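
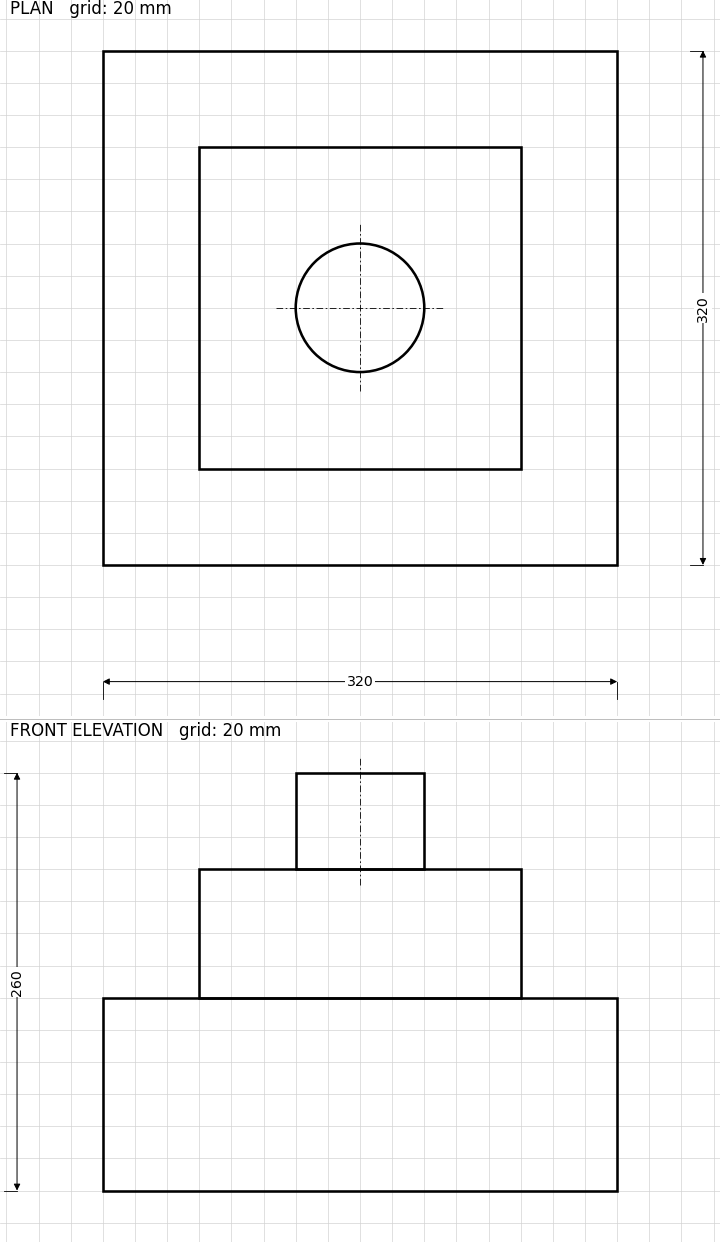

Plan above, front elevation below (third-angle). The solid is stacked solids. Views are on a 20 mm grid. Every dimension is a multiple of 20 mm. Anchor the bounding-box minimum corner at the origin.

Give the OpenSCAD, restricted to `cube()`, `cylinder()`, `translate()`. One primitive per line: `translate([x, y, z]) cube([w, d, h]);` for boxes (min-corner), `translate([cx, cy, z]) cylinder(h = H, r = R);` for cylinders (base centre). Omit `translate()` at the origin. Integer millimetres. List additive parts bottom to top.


cube([320, 320, 120]);
translate([60, 60, 120]) cube([200, 200, 80]);
translate([160, 160, 200]) cylinder(h = 60, r = 40);


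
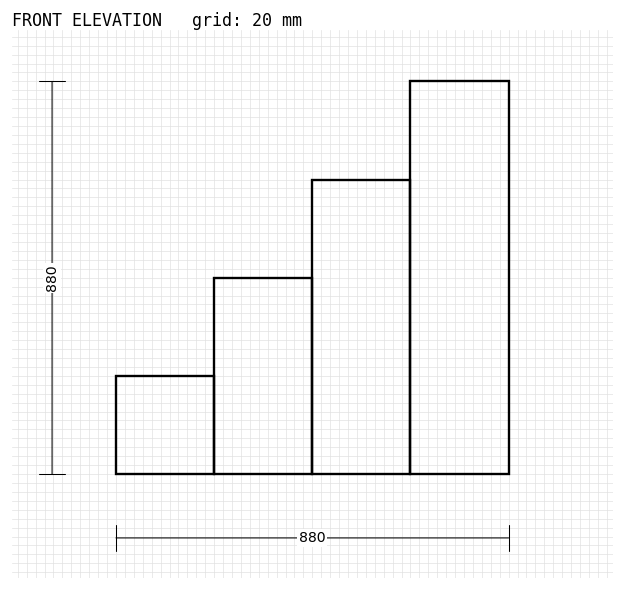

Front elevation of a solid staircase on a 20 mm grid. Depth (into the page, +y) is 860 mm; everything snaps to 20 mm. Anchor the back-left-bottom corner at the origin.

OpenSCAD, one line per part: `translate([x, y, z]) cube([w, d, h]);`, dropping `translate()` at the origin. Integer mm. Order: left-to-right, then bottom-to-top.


cube([220, 860, 220]);
translate([220, 0, 0]) cube([220, 860, 440]);
translate([440, 0, 0]) cube([220, 860, 660]);
translate([660, 0, 0]) cube([220, 860, 880]);


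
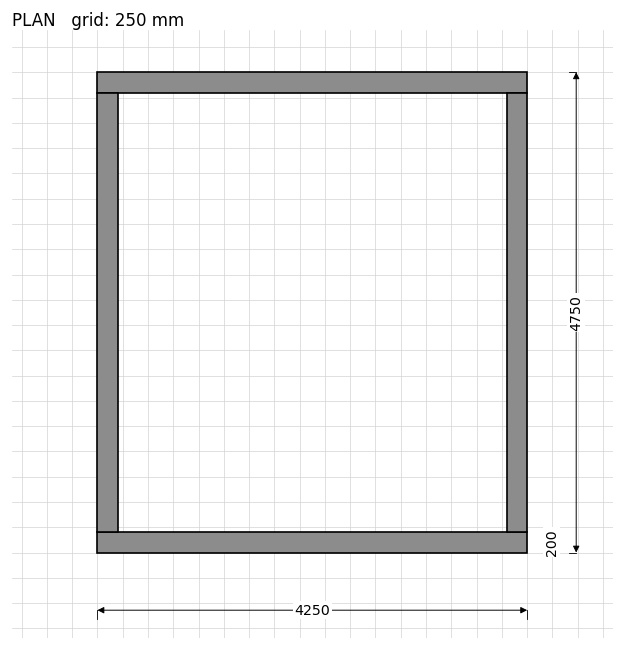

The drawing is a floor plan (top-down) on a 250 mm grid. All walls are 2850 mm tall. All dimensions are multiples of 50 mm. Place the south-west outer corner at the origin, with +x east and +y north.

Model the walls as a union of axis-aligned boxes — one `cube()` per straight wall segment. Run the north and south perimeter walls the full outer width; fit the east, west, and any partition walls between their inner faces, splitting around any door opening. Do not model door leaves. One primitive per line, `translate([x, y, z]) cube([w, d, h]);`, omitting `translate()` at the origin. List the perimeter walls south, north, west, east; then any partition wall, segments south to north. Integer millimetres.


cube([4250, 200, 2850]);
translate([0, 4550, 0]) cube([4250, 200, 2850]);
translate([0, 200, 0]) cube([200, 4350, 2850]);
translate([4050, 200, 0]) cube([200, 4350, 2850]);


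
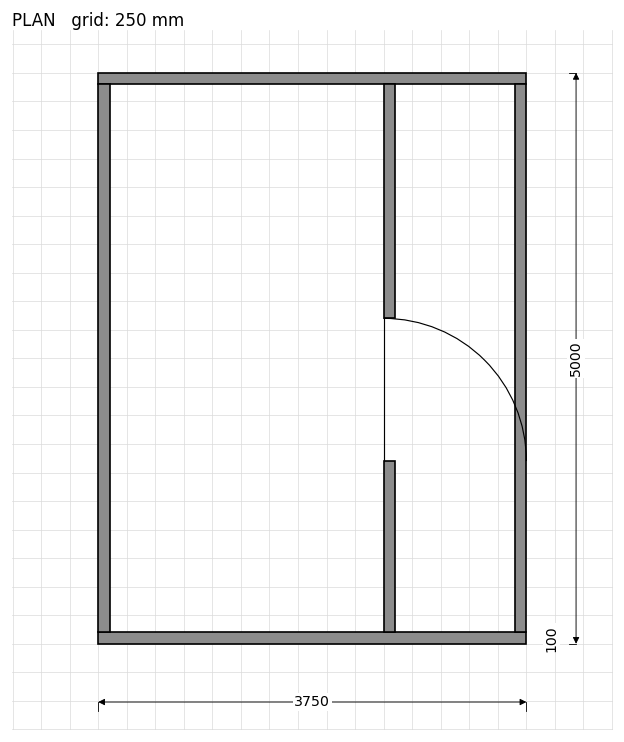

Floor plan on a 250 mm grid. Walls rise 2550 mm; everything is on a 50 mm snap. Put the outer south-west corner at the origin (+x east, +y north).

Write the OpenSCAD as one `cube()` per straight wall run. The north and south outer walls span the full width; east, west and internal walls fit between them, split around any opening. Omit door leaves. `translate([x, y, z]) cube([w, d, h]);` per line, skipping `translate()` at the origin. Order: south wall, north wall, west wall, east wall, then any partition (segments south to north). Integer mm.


cube([3750, 100, 2550]);
translate([0, 4900, 0]) cube([3750, 100, 2550]);
translate([0, 100, 0]) cube([100, 4800, 2550]);
translate([3650, 100, 0]) cube([100, 4800, 2550]);
translate([2500, 100, 0]) cube([100, 1500, 2550]);
translate([2500, 2850, 0]) cube([100, 2050, 2550]);


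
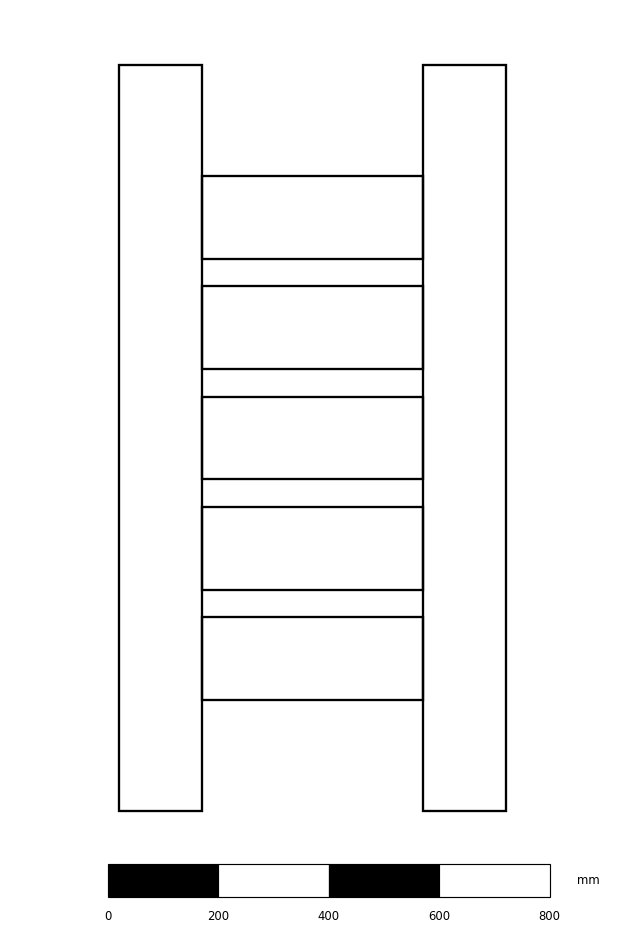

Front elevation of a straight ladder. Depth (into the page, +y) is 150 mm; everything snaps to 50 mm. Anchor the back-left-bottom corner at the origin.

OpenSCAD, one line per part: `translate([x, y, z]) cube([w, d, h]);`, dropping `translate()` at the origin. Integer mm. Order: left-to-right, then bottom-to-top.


cube([150, 150, 1350]);
translate([150, 0, 200]) cube([400, 150, 150]);
translate([150, 0, 400]) cube([400, 150, 150]);
translate([150, 0, 600]) cube([400, 150, 150]);
translate([150, 0, 800]) cube([400, 150, 150]);
translate([150, 0, 1000]) cube([400, 150, 150]);
translate([550, 0, 0]) cube([150, 150, 1350]);


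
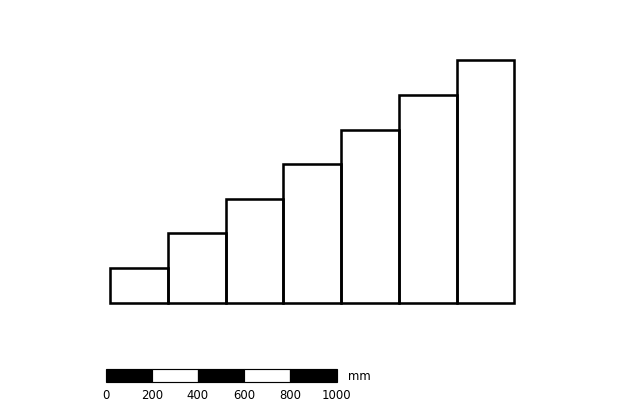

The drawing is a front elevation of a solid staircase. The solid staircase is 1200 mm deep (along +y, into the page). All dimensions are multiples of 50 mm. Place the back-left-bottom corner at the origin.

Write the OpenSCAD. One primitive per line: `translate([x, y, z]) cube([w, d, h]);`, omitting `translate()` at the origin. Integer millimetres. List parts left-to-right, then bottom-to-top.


cube([250, 1200, 150]);
translate([250, 0, 0]) cube([250, 1200, 300]);
translate([500, 0, 0]) cube([250, 1200, 450]);
translate([750, 0, 0]) cube([250, 1200, 600]);
translate([1000, 0, 0]) cube([250, 1200, 750]);
translate([1250, 0, 0]) cube([250, 1200, 900]);
translate([1500, 0, 0]) cube([250, 1200, 1050]);


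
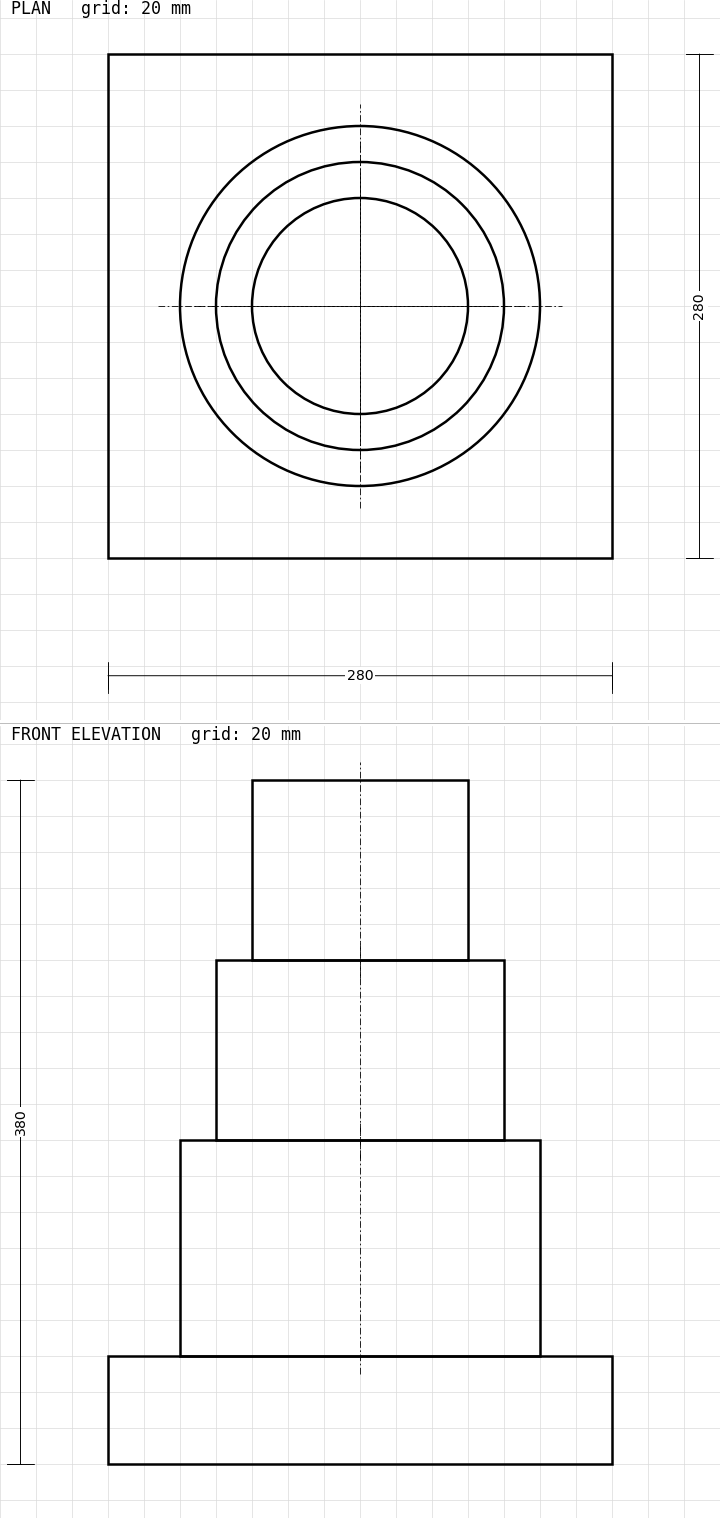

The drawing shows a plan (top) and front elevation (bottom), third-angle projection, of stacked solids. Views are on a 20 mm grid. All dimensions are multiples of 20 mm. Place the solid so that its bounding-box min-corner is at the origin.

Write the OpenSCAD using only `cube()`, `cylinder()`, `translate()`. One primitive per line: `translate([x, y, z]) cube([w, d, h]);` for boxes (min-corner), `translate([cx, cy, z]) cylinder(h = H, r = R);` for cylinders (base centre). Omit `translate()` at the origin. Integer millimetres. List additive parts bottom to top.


cube([280, 280, 60]);
translate([140, 140, 60]) cylinder(h = 120, r = 100);
translate([140, 140, 180]) cylinder(h = 100, r = 80);
translate([140, 140, 280]) cylinder(h = 100, r = 60);


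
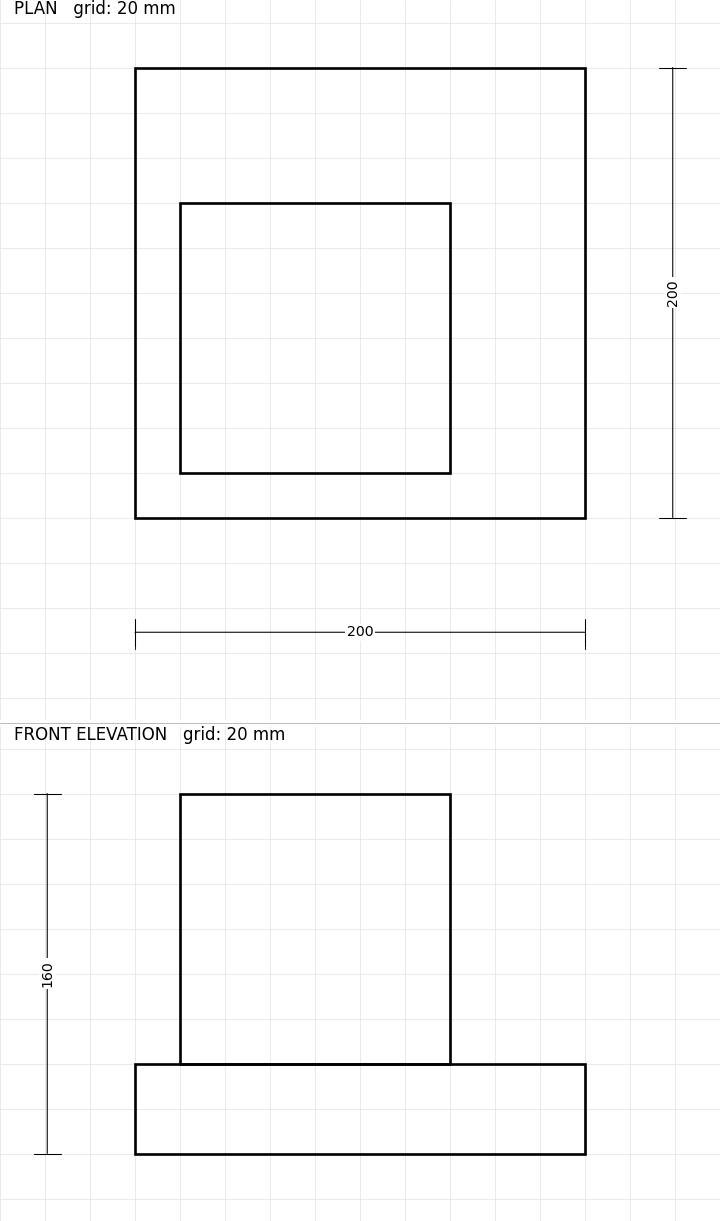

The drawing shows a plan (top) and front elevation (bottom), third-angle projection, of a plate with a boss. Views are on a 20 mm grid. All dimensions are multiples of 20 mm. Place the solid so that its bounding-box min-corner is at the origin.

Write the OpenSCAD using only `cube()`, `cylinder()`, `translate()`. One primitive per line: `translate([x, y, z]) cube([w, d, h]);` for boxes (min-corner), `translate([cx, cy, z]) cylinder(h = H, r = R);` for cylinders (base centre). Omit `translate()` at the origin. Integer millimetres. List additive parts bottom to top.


cube([200, 200, 40]);
translate([20, 20, 40]) cube([120, 120, 120]);


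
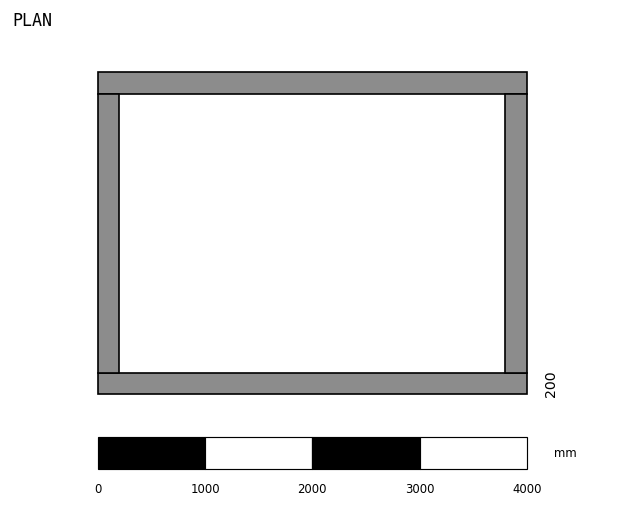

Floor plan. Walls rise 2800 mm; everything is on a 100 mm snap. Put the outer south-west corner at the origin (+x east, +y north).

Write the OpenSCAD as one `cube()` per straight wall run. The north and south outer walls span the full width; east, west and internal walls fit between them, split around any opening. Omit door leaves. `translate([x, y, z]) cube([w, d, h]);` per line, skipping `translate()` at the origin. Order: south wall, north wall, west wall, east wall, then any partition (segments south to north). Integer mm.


cube([4000, 200, 2800]);
translate([0, 2800, 0]) cube([4000, 200, 2800]);
translate([0, 200, 0]) cube([200, 2600, 2800]);
translate([3800, 200, 0]) cube([200, 2600, 2800]);


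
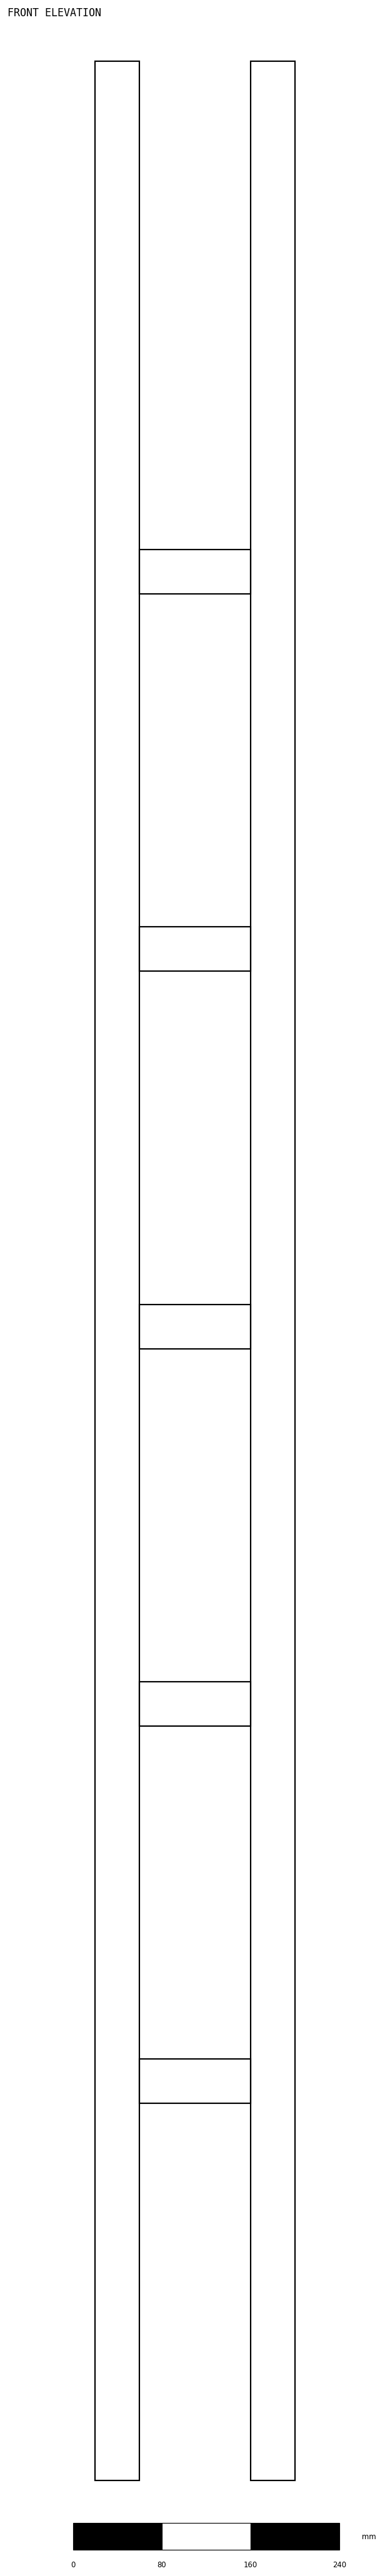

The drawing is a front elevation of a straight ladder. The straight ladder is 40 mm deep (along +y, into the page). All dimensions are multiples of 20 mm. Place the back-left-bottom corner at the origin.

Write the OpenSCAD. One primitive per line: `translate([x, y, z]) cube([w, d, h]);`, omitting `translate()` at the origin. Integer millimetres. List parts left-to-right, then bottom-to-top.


cube([40, 40, 2180]);
translate([40, 0, 340]) cube([100, 40, 40]);
translate([40, 0, 680]) cube([100, 40, 40]);
translate([40, 0, 1020]) cube([100, 40, 40]);
translate([40, 0, 1360]) cube([100, 40, 40]);
translate([40, 0, 1700]) cube([100, 40, 40]);
translate([140, 0, 0]) cube([40, 40, 2180]);


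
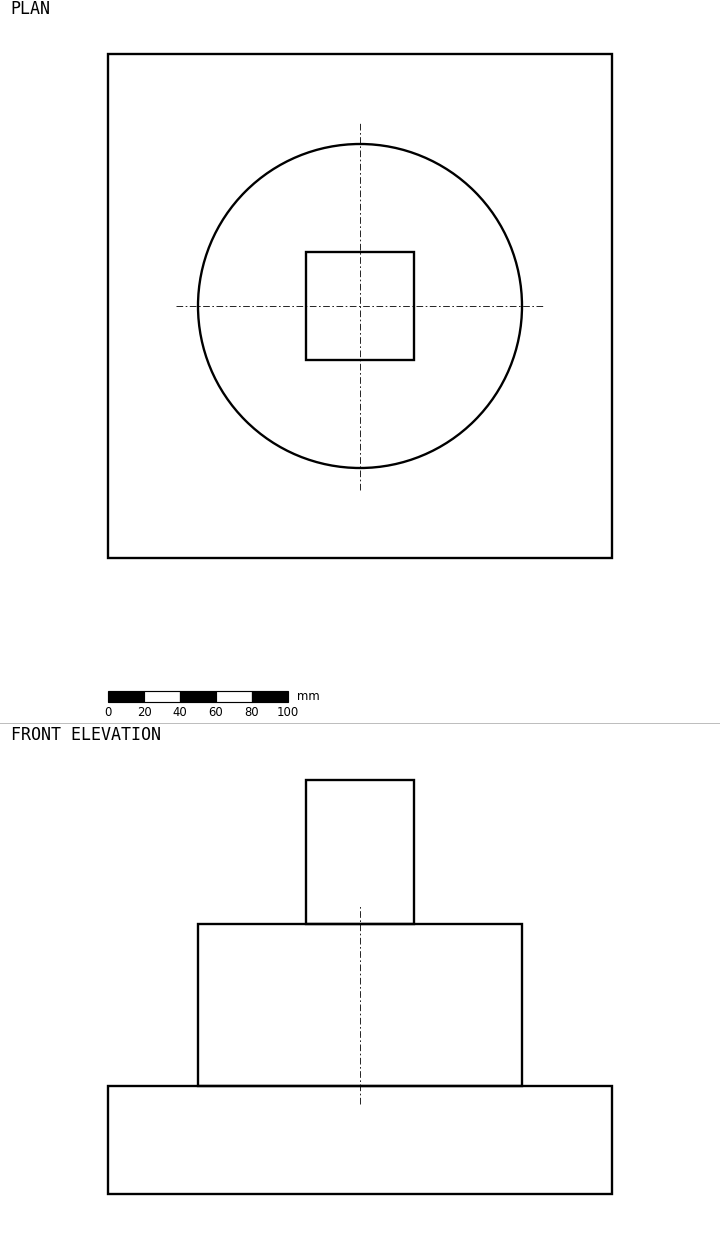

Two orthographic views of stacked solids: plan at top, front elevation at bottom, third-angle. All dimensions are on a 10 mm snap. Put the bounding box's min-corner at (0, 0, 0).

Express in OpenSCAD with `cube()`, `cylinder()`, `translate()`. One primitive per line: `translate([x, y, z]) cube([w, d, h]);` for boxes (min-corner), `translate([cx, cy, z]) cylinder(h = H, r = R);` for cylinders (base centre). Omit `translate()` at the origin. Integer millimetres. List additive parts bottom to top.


cube([280, 280, 60]);
translate([140, 140, 60]) cylinder(h = 90, r = 90);
translate([110, 110, 150]) cube([60, 60, 80]);


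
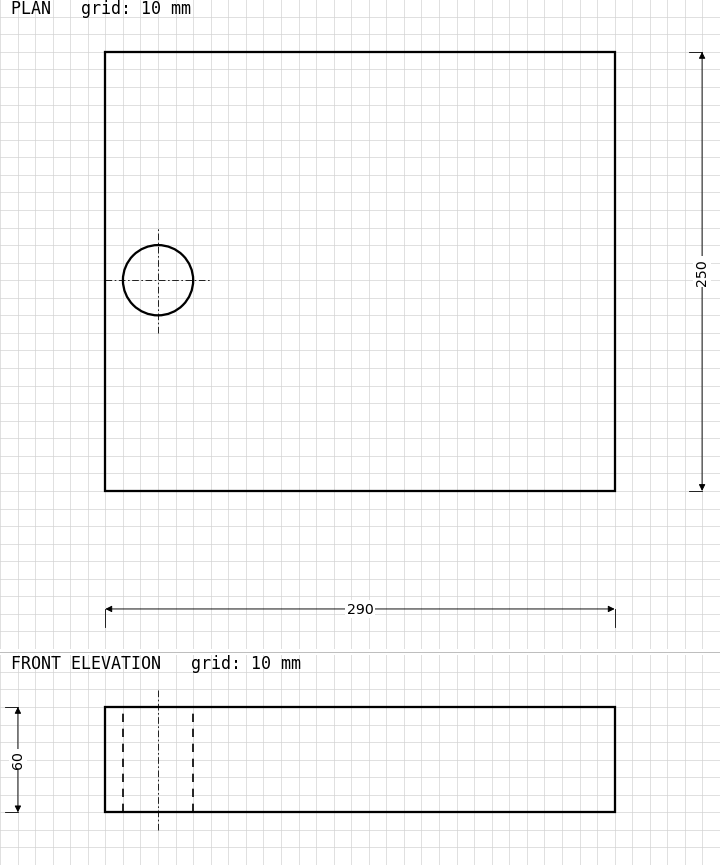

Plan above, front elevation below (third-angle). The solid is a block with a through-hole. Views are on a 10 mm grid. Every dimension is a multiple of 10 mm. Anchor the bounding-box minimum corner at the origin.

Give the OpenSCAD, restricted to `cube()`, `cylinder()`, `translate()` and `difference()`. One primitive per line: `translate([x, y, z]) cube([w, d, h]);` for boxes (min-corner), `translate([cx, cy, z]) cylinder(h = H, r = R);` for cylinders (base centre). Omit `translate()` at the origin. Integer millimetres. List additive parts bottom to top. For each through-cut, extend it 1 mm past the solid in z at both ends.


difference() {
  cube([290, 250, 60]);
  translate([30, 120, -1]) cylinder(h = 62, r = 20);
}


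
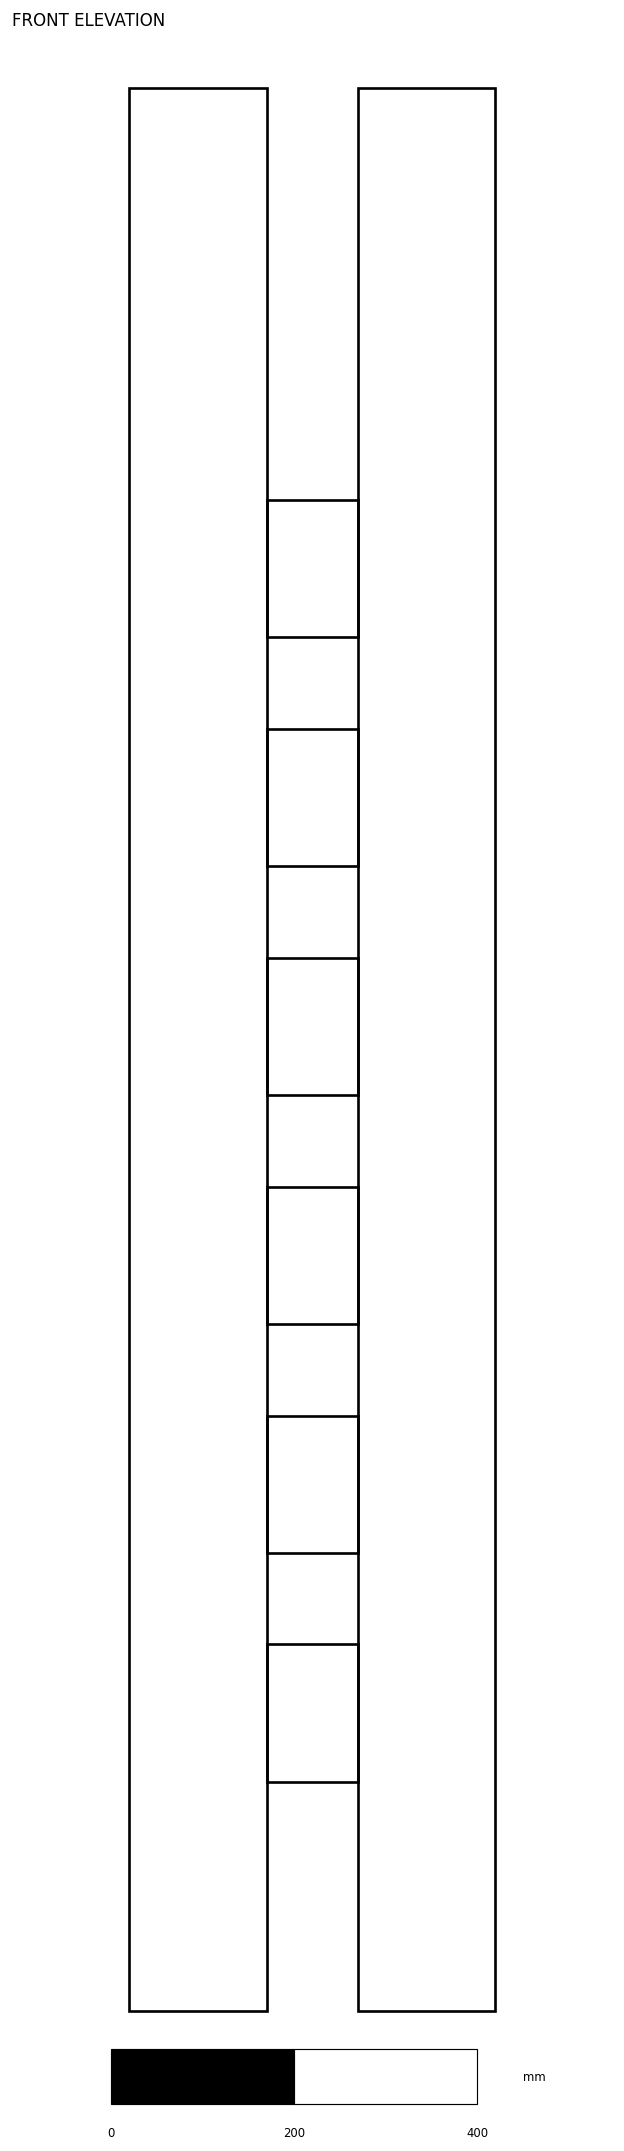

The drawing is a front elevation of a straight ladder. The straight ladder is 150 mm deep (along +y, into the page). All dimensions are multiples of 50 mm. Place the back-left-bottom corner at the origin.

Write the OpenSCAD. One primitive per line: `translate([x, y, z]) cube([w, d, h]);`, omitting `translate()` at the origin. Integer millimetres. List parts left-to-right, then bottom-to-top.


cube([150, 150, 2100]);
translate([150, 0, 250]) cube([100, 150, 150]);
translate([150, 0, 500]) cube([100, 150, 150]);
translate([150, 0, 750]) cube([100, 150, 150]);
translate([150, 0, 1000]) cube([100, 150, 150]);
translate([150, 0, 1250]) cube([100, 150, 150]);
translate([150, 0, 1500]) cube([100, 150, 150]);
translate([250, 0, 0]) cube([150, 150, 2100]);


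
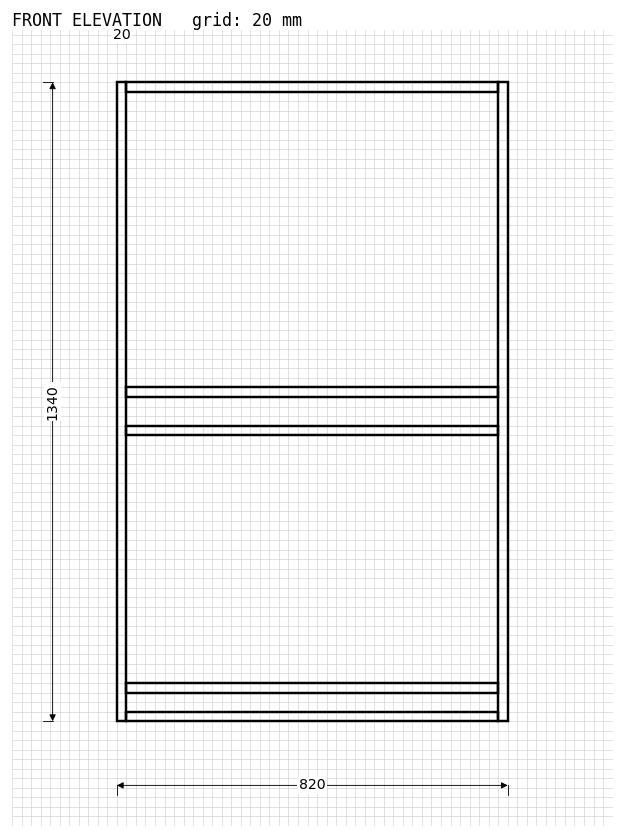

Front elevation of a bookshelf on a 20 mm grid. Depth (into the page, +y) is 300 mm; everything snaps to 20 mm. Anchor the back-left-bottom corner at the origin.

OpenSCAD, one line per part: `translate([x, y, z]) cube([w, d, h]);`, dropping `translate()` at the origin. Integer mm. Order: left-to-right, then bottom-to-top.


cube([20, 300, 1340]);
translate([20, 0, 0]) cube([780, 300, 20]);
translate([20, 0, 60]) cube([780, 300, 20]);
translate([20, 0, 600]) cube([780, 300, 20]);
translate([20, 0, 680]) cube([780, 300, 20]);
translate([20, 0, 1320]) cube([780, 300, 20]);
translate([800, 0, 0]) cube([20, 300, 1340]);


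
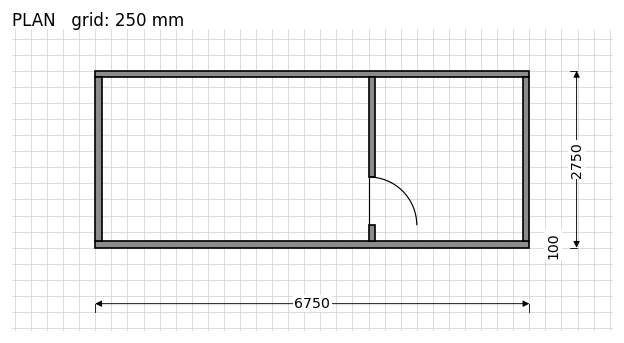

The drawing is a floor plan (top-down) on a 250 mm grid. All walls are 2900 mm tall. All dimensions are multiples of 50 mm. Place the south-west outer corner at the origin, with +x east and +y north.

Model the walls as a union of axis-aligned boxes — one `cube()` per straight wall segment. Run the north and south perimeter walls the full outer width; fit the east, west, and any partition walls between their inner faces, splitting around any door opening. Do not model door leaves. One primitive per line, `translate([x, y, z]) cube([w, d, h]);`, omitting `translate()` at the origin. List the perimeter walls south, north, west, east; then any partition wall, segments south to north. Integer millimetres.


cube([6750, 100, 2900]);
translate([0, 2650, 0]) cube([6750, 100, 2900]);
translate([0, 100, 0]) cube([100, 2550, 2900]);
translate([6650, 100, 0]) cube([100, 2550, 2900]);
translate([4250, 100, 0]) cube([100, 250, 2900]);
translate([4250, 1100, 0]) cube([100, 1550, 2900]);


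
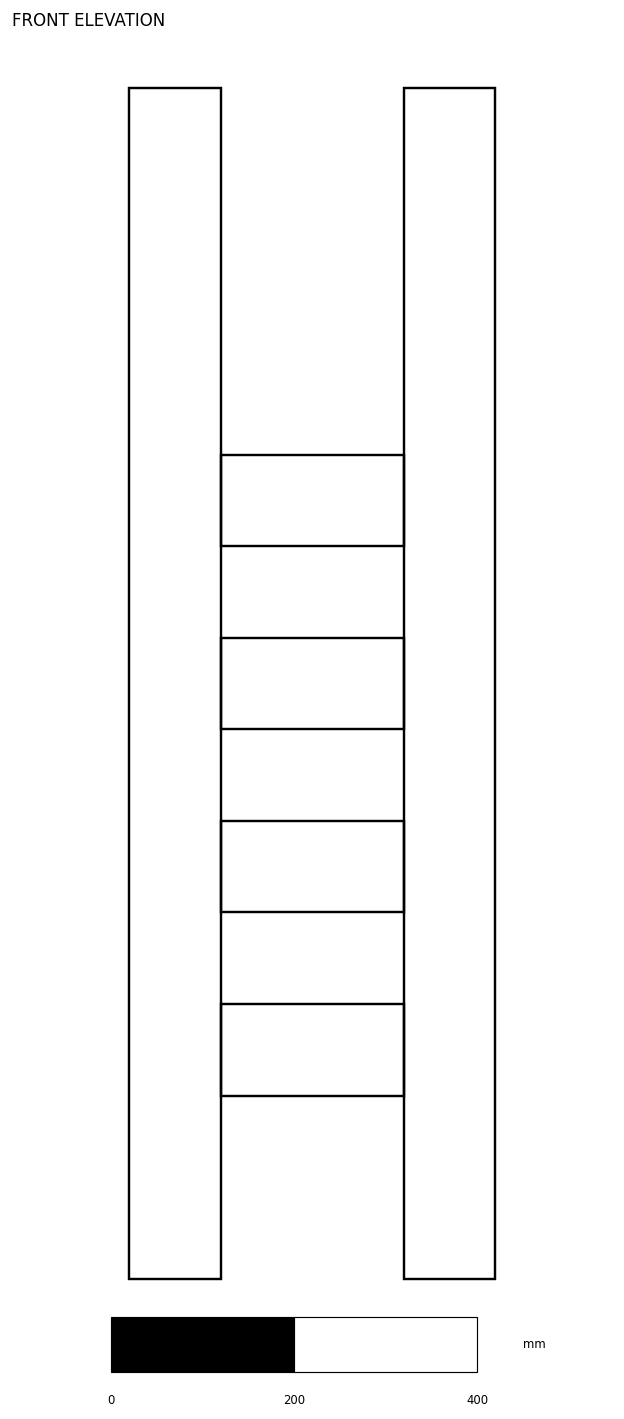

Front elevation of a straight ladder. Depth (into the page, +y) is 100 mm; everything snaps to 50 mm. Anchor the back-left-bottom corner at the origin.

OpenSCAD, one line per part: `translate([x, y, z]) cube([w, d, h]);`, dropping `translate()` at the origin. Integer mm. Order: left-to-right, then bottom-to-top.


cube([100, 100, 1300]);
translate([100, 0, 200]) cube([200, 100, 100]);
translate([100, 0, 400]) cube([200, 100, 100]);
translate([100, 0, 600]) cube([200, 100, 100]);
translate([100, 0, 800]) cube([200, 100, 100]);
translate([300, 0, 0]) cube([100, 100, 1300]);


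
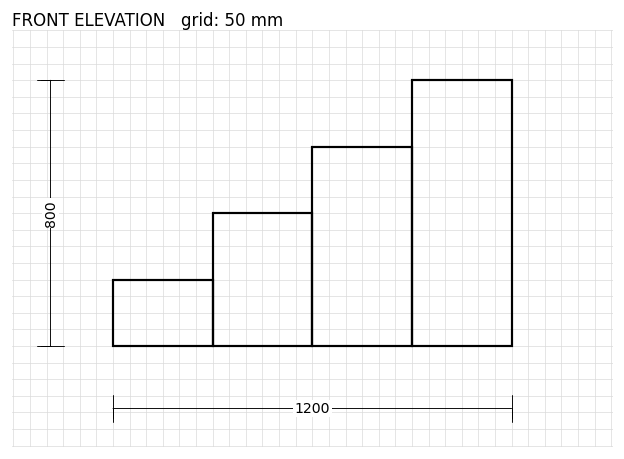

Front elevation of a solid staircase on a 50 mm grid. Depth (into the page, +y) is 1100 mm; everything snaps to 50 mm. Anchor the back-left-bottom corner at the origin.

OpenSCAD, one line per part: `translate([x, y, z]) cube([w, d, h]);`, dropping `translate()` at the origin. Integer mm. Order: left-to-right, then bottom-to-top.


cube([300, 1100, 200]);
translate([300, 0, 0]) cube([300, 1100, 400]);
translate([600, 0, 0]) cube([300, 1100, 600]);
translate([900, 0, 0]) cube([300, 1100, 800]);


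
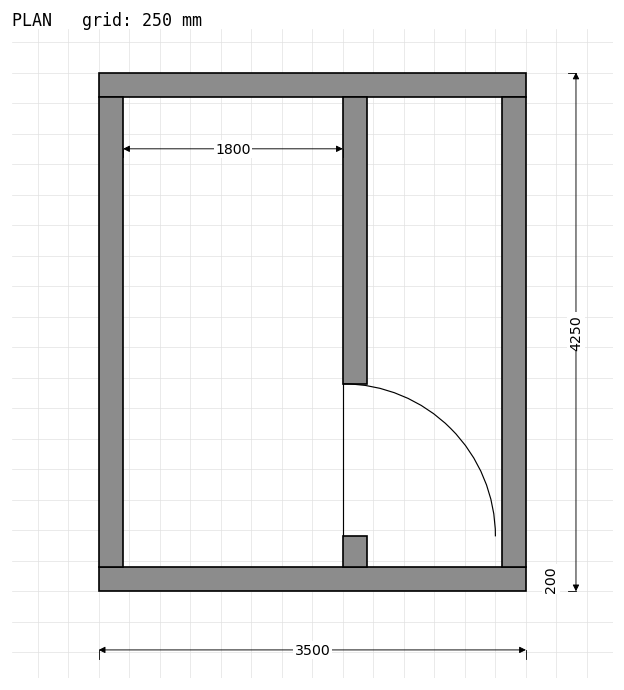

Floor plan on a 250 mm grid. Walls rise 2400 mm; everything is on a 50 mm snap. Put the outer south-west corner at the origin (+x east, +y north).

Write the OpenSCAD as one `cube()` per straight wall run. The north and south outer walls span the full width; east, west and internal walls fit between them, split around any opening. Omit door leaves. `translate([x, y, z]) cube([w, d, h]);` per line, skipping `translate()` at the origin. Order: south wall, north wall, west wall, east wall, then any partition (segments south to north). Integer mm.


cube([3500, 200, 2400]);
translate([0, 4050, 0]) cube([3500, 200, 2400]);
translate([0, 200, 0]) cube([200, 3850, 2400]);
translate([3300, 200, 0]) cube([200, 3850, 2400]);
translate([2000, 200, 0]) cube([200, 250, 2400]);
translate([2000, 1700, 0]) cube([200, 2350, 2400]);


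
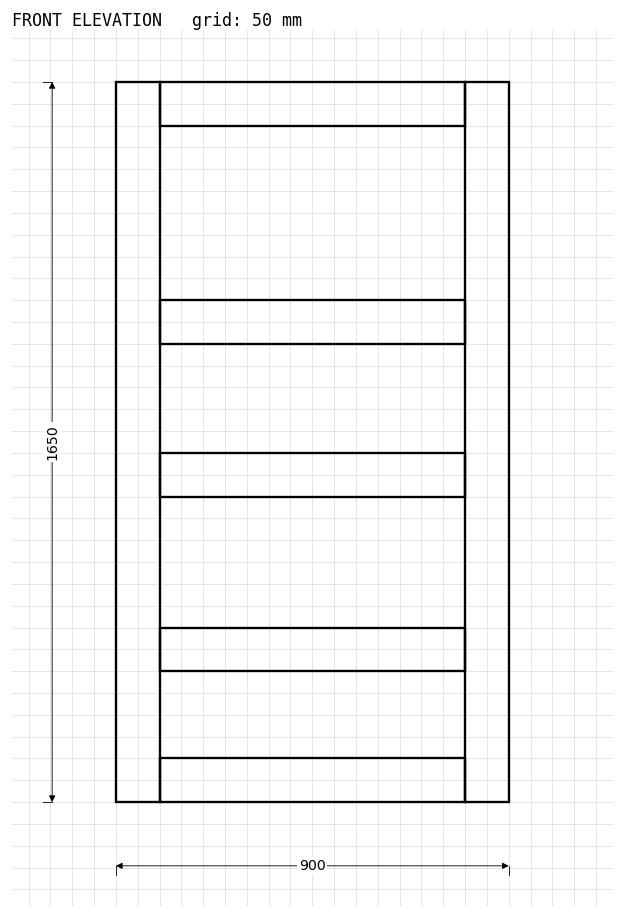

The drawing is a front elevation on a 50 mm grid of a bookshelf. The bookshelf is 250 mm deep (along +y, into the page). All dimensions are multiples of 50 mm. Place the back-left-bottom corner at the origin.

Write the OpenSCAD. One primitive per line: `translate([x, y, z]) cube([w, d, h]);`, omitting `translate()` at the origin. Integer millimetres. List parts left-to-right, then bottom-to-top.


cube([100, 250, 1650]);
translate([100, 0, 0]) cube([700, 250, 100]);
translate([100, 0, 300]) cube([700, 250, 100]);
translate([100, 0, 700]) cube([700, 250, 100]);
translate([100, 0, 1050]) cube([700, 250, 100]);
translate([100, 0, 1550]) cube([700, 250, 100]);
translate([800, 0, 0]) cube([100, 250, 1650]);


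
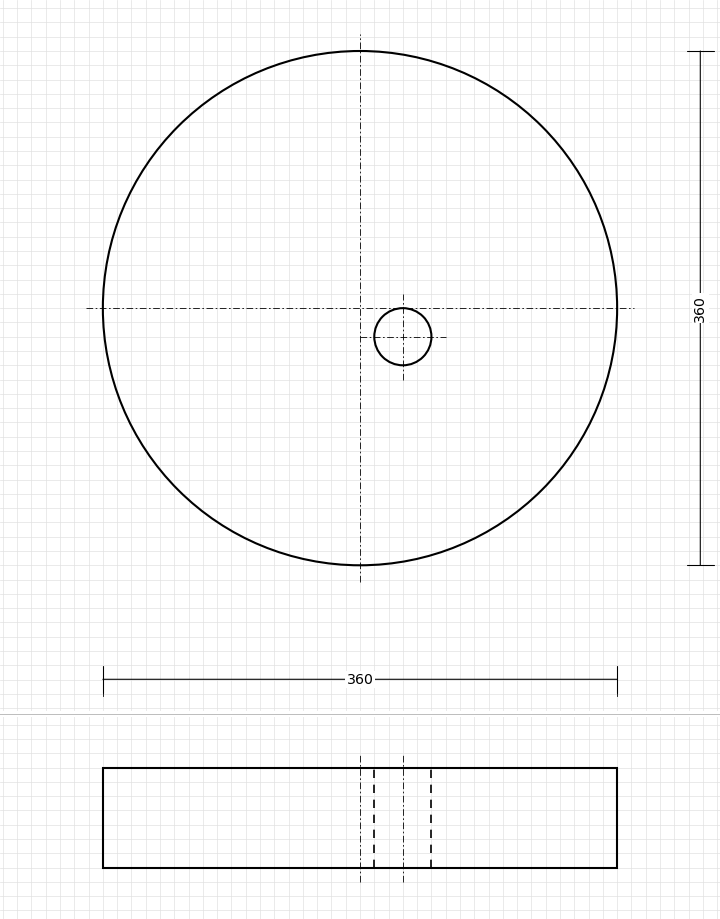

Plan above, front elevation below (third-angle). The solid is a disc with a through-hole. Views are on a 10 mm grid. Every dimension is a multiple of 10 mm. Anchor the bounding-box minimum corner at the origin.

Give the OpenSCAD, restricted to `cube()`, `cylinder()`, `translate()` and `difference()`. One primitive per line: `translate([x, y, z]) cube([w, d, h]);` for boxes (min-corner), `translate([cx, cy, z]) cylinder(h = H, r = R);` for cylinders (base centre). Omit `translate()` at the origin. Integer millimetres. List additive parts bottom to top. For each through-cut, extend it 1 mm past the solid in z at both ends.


difference() {
  translate([180, 180, 0]) cylinder(h = 70, r = 180);
  translate([210, 160, -1]) cylinder(h = 72, r = 20);
}


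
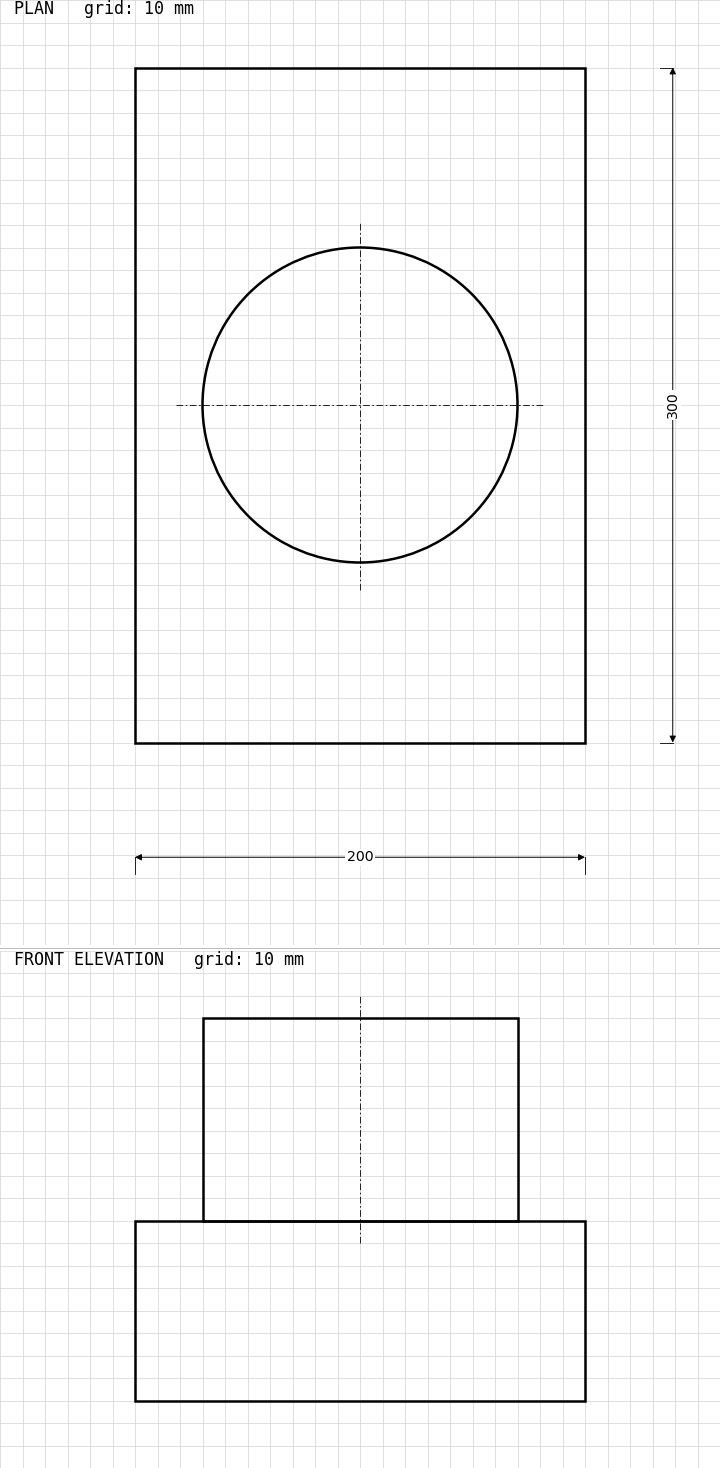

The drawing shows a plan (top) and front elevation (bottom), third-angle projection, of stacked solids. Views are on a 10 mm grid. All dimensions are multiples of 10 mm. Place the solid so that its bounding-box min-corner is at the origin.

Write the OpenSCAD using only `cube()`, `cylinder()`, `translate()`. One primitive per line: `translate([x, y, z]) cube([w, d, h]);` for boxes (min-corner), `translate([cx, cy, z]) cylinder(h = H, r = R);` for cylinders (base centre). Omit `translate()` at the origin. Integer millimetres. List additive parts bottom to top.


cube([200, 300, 80]);
translate([100, 150, 80]) cylinder(h = 90, r = 70);


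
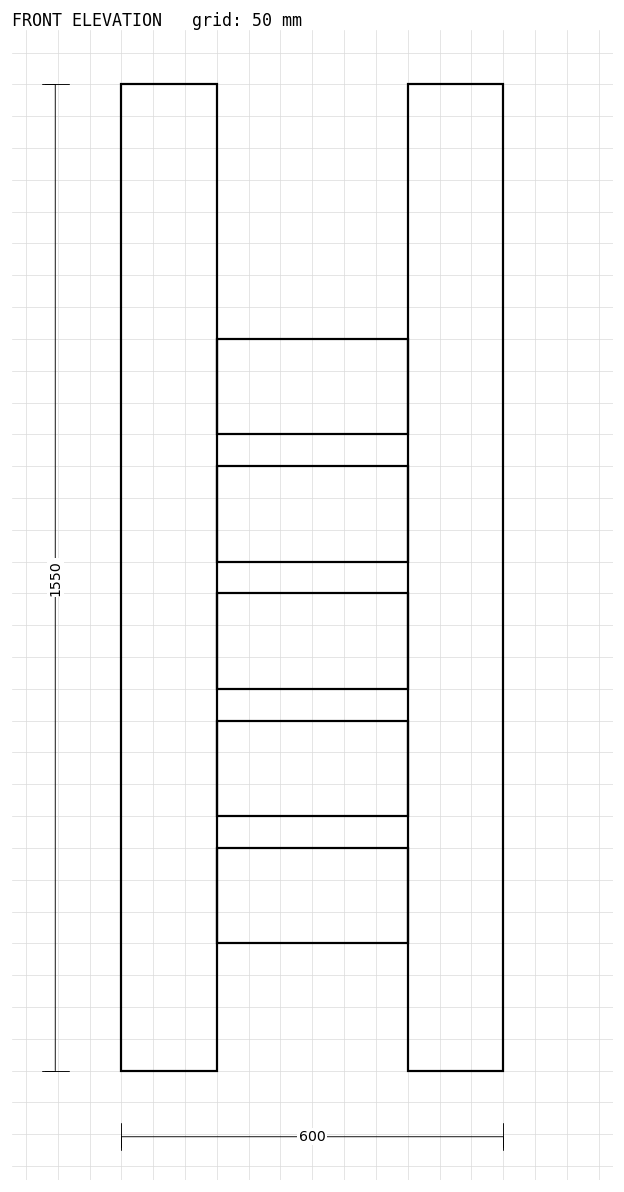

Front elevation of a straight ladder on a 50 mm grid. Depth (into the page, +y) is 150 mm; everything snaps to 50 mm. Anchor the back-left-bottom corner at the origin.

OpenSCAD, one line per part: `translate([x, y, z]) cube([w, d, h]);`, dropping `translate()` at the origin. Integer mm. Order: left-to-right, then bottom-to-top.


cube([150, 150, 1550]);
translate([150, 0, 200]) cube([300, 150, 150]);
translate([150, 0, 400]) cube([300, 150, 150]);
translate([150, 0, 600]) cube([300, 150, 150]);
translate([150, 0, 800]) cube([300, 150, 150]);
translate([150, 0, 1000]) cube([300, 150, 150]);
translate([450, 0, 0]) cube([150, 150, 1550]);


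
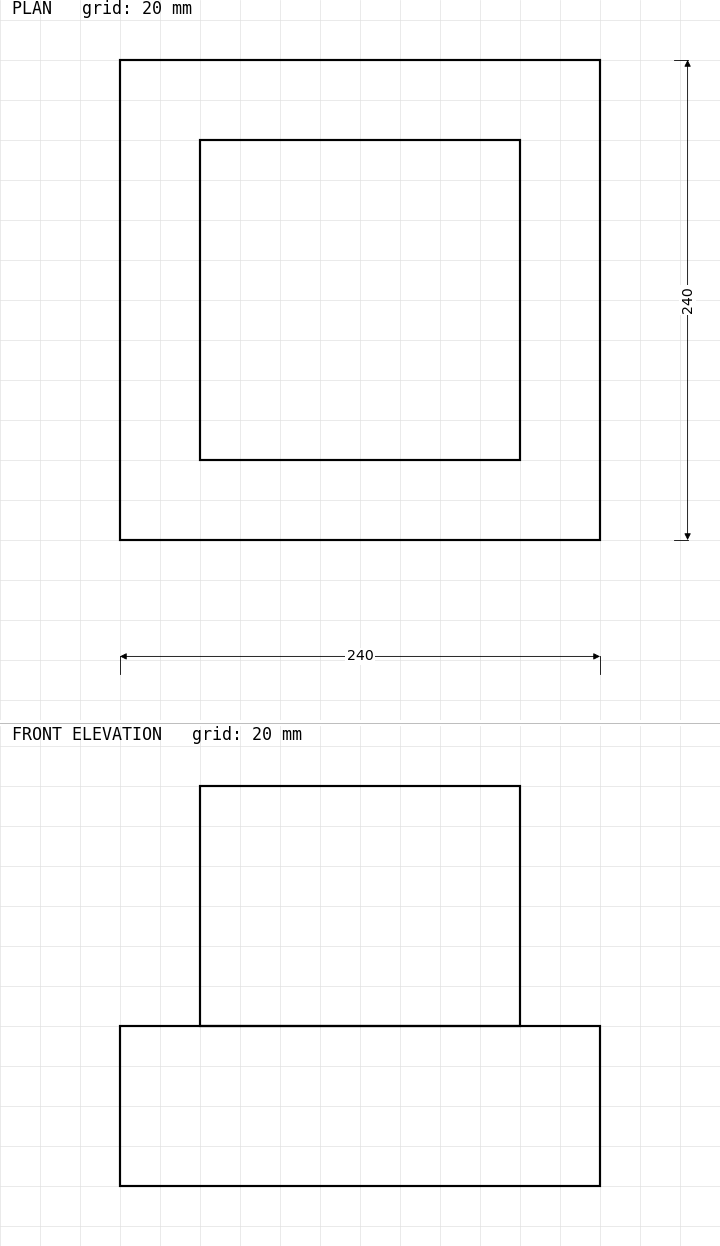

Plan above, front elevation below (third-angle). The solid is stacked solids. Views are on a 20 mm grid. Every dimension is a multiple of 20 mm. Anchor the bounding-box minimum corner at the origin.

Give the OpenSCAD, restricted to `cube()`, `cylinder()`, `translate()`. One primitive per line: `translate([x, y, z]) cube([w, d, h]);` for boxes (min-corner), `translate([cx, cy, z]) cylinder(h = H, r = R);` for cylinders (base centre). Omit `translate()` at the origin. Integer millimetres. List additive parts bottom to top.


cube([240, 240, 80]);
translate([40, 40, 80]) cube([160, 160, 120]);


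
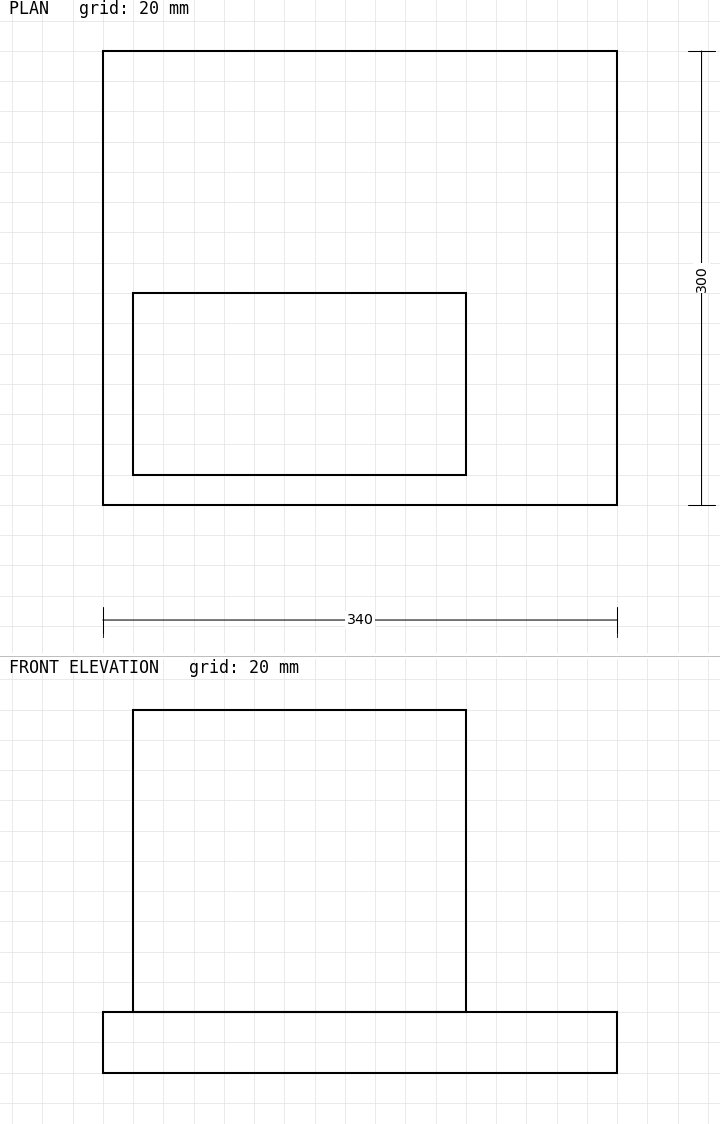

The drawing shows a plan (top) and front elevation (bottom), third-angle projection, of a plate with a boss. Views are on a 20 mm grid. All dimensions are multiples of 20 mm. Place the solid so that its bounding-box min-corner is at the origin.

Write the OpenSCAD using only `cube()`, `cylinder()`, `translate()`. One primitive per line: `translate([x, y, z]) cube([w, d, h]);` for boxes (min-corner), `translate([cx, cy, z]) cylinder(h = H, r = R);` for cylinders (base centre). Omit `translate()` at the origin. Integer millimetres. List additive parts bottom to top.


cube([340, 300, 40]);
translate([20, 20, 40]) cube([220, 120, 200]);


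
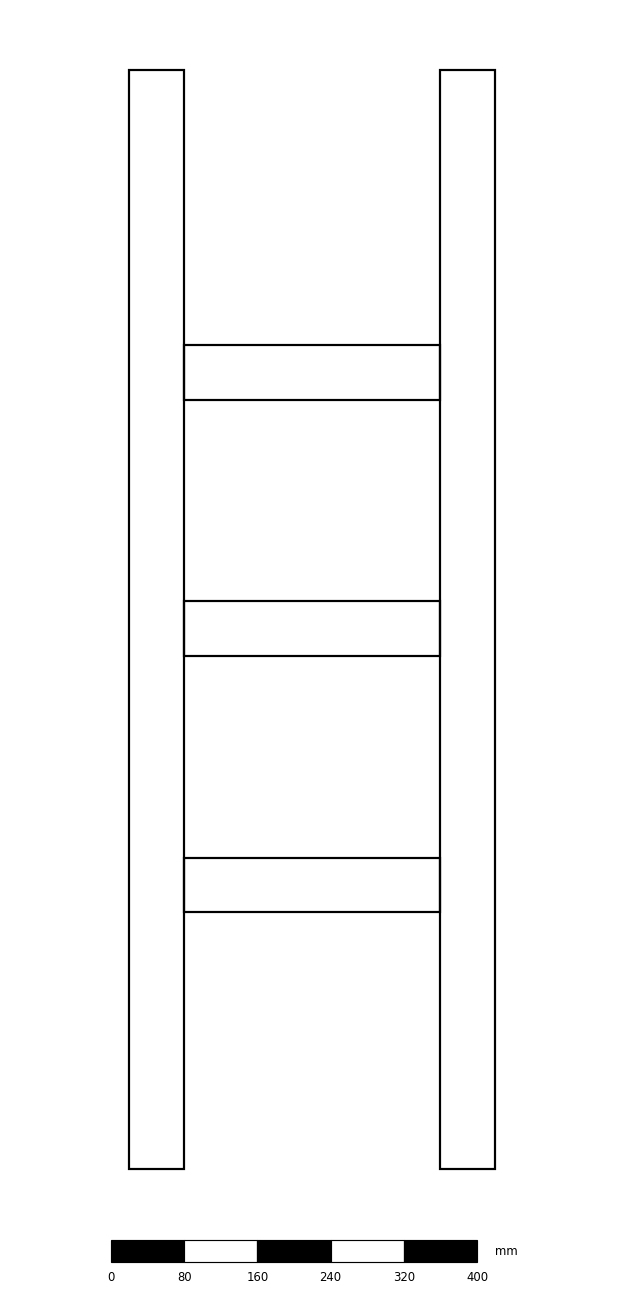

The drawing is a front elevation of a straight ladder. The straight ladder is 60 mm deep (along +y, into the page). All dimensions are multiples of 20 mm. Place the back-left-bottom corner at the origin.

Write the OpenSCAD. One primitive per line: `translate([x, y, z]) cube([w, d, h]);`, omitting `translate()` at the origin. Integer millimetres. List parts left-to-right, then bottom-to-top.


cube([60, 60, 1200]);
translate([60, 0, 280]) cube([280, 60, 60]);
translate([60, 0, 560]) cube([280, 60, 60]);
translate([60, 0, 840]) cube([280, 60, 60]);
translate([340, 0, 0]) cube([60, 60, 1200]);


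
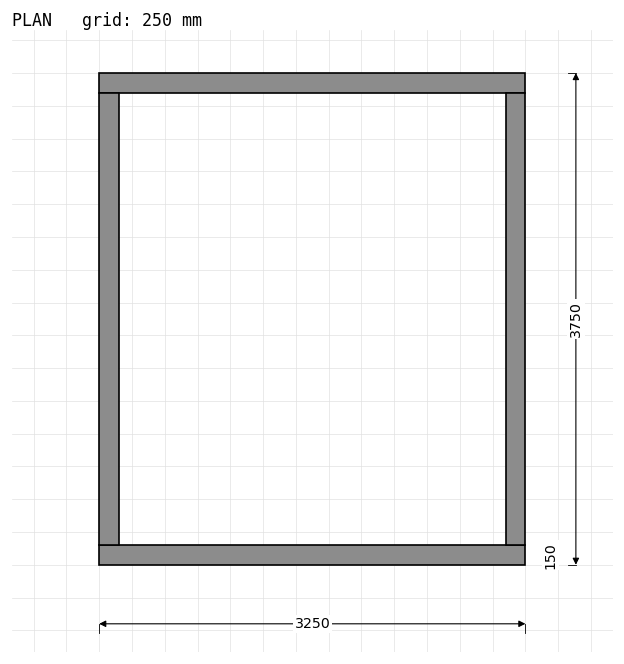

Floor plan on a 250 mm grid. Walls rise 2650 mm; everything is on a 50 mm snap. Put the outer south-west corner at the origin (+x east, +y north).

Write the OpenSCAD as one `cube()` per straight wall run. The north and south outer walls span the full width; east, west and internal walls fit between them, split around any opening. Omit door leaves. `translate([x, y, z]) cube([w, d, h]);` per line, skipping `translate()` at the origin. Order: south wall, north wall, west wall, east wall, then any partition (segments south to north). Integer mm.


cube([3250, 150, 2650]);
translate([0, 3600, 0]) cube([3250, 150, 2650]);
translate([0, 150, 0]) cube([150, 3450, 2650]);
translate([3100, 150, 0]) cube([150, 3450, 2650]);


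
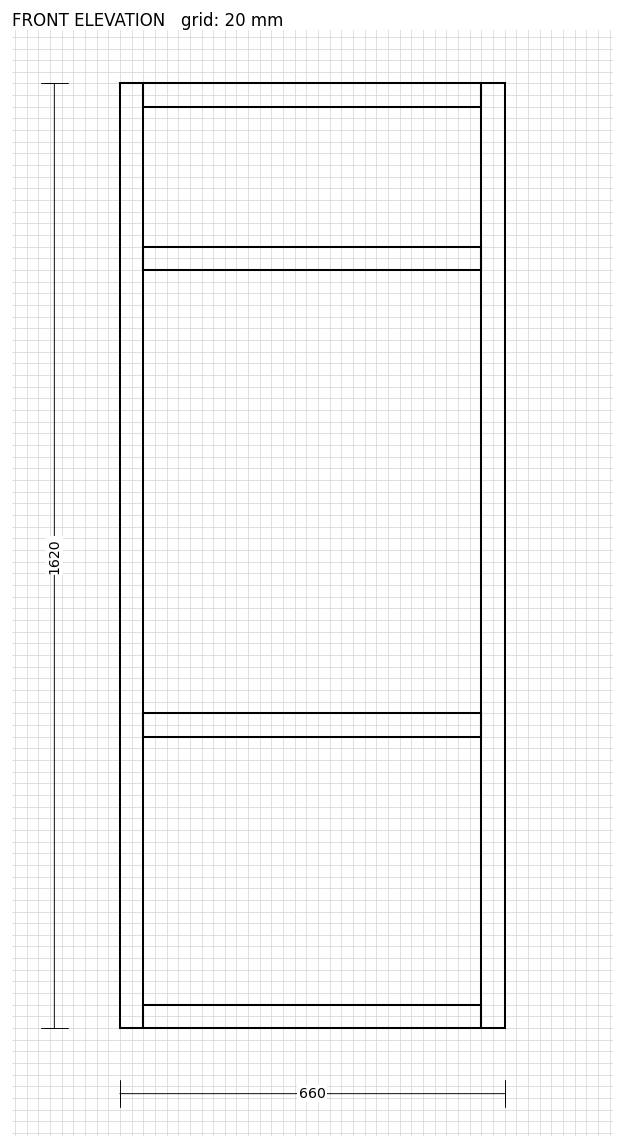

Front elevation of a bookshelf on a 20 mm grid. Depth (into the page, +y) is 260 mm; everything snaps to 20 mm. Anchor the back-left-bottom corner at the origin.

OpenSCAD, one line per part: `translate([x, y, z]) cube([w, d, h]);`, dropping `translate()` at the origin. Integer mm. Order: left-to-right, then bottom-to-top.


cube([40, 260, 1620]);
translate([40, 0, 0]) cube([580, 260, 40]);
translate([40, 0, 500]) cube([580, 260, 40]);
translate([40, 0, 1300]) cube([580, 260, 40]);
translate([40, 0, 1580]) cube([580, 260, 40]);
translate([620, 0, 0]) cube([40, 260, 1620]);


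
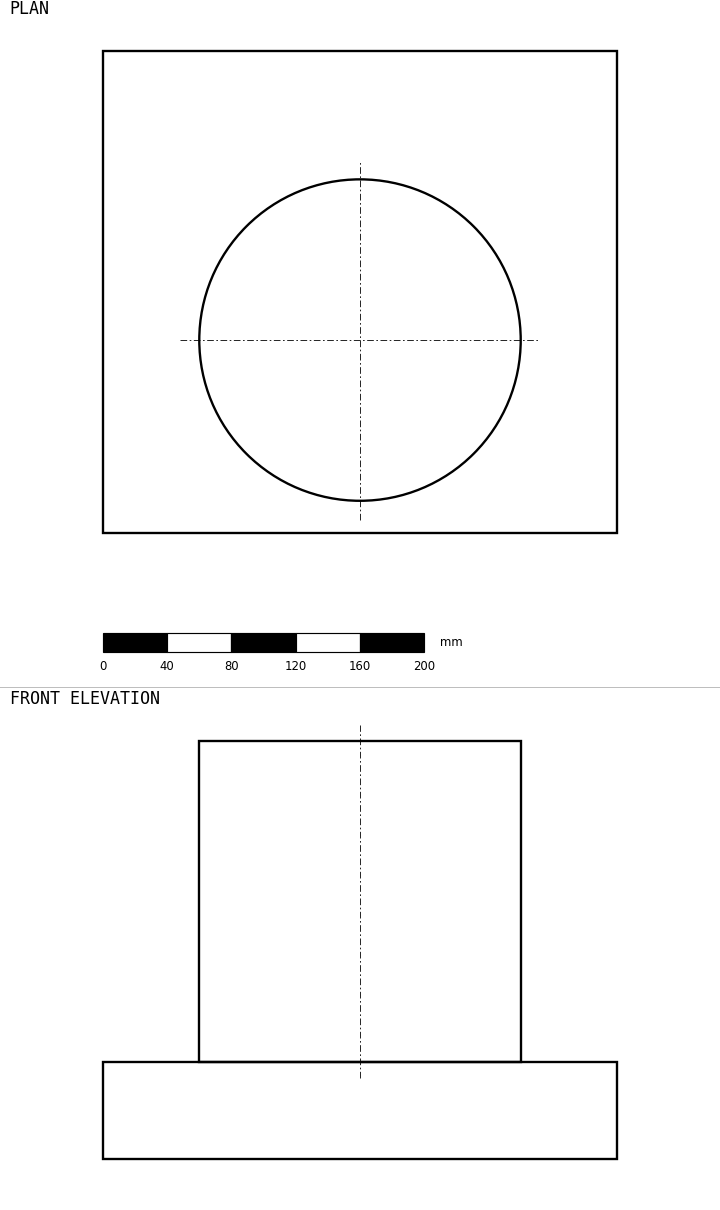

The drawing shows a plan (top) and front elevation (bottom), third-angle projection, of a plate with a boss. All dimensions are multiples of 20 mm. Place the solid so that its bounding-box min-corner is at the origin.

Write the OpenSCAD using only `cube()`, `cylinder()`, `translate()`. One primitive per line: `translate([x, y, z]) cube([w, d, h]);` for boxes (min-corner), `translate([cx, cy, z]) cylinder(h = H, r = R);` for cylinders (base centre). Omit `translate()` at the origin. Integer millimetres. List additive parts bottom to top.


cube([320, 300, 60]);
translate([160, 120, 60]) cylinder(h = 200, r = 100);


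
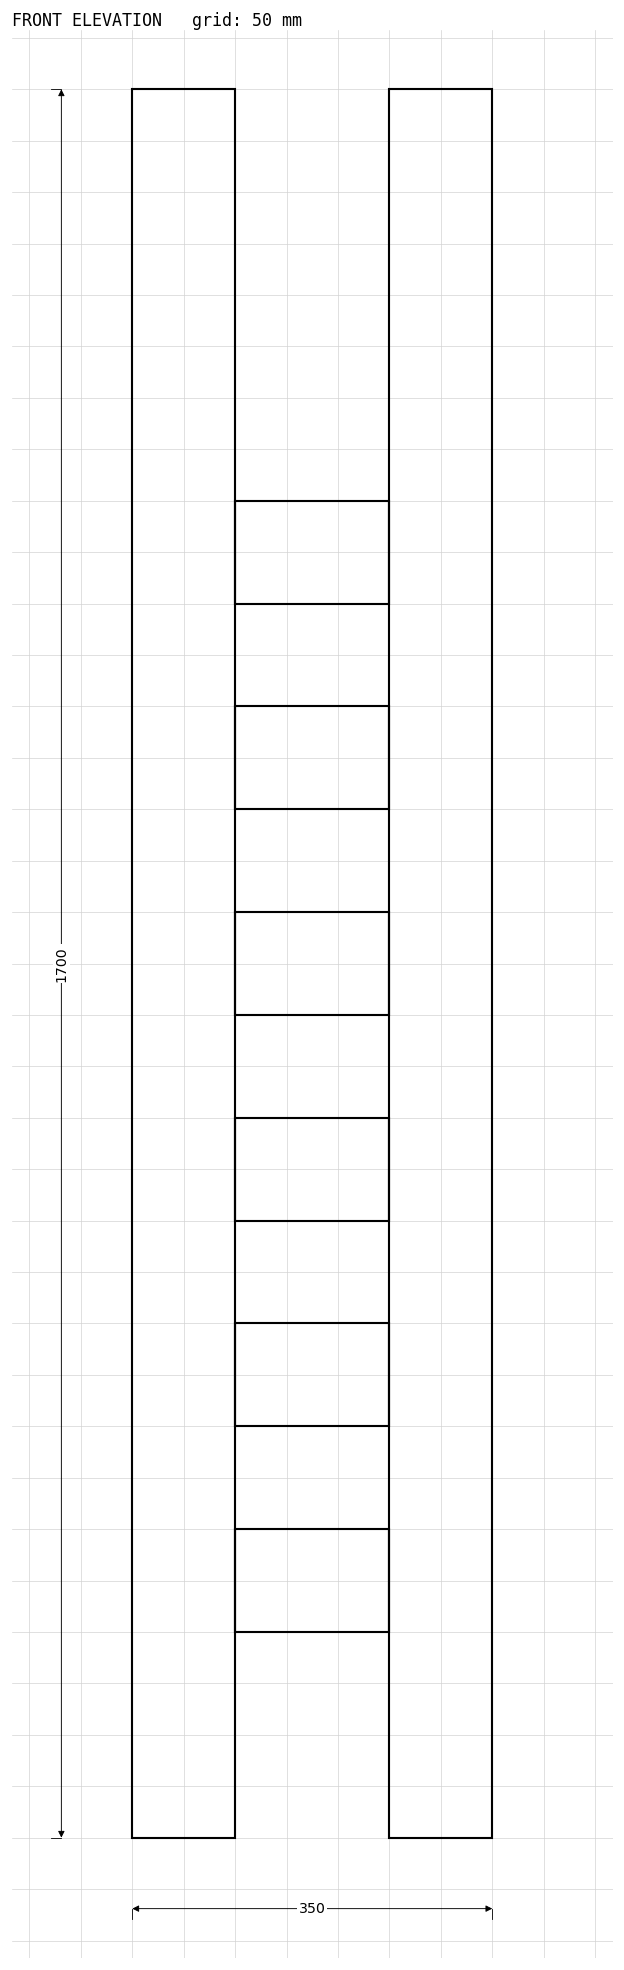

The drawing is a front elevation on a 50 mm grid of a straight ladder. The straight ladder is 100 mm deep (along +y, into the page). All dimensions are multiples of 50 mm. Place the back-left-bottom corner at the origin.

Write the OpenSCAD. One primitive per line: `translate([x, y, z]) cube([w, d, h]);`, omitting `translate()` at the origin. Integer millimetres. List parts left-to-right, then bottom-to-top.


cube([100, 100, 1700]);
translate([100, 0, 200]) cube([150, 100, 100]);
translate([100, 0, 400]) cube([150, 100, 100]);
translate([100, 0, 600]) cube([150, 100, 100]);
translate([100, 0, 800]) cube([150, 100, 100]);
translate([100, 0, 1000]) cube([150, 100, 100]);
translate([100, 0, 1200]) cube([150, 100, 100]);
translate([250, 0, 0]) cube([100, 100, 1700]);


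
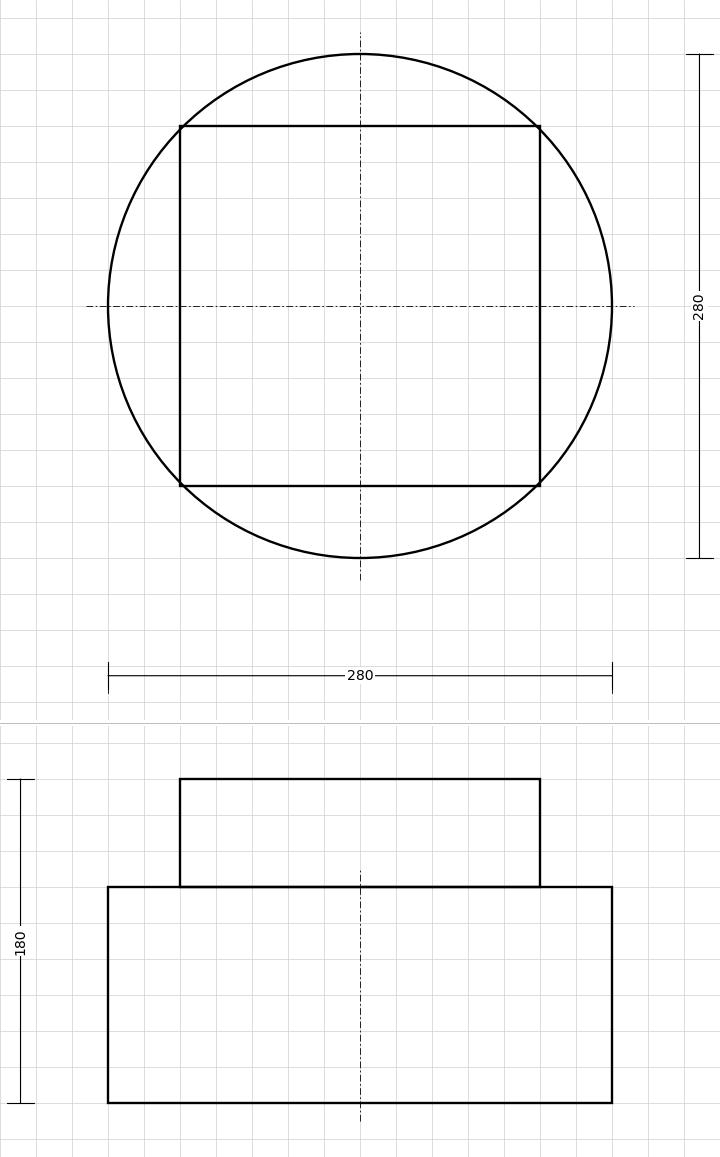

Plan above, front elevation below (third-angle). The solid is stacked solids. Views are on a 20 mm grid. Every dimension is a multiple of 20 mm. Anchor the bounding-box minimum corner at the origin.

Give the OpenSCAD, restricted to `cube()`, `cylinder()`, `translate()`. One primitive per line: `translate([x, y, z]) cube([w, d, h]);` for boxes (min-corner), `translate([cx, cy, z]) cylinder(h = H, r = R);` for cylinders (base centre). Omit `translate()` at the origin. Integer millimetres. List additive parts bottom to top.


translate([140, 140, 0]) cylinder(h = 120, r = 140);
translate([40, 40, 120]) cube([200, 200, 60]);


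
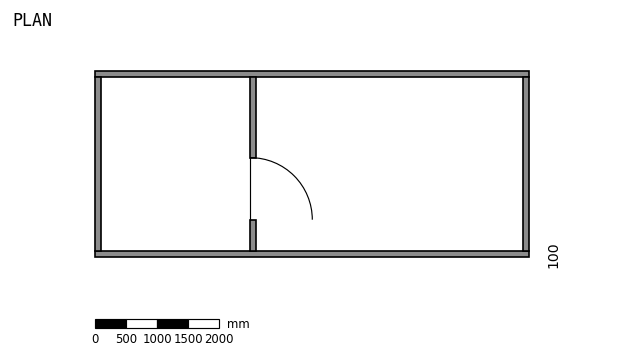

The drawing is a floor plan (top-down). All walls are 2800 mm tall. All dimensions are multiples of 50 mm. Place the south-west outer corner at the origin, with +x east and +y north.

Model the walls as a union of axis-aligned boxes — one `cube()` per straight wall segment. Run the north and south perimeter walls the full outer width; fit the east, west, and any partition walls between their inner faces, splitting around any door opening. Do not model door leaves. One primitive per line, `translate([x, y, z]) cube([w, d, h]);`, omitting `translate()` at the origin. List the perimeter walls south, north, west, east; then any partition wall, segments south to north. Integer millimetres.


cube([7000, 100, 2800]);
translate([0, 2900, 0]) cube([7000, 100, 2800]);
translate([0, 100, 0]) cube([100, 2800, 2800]);
translate([6900, 100, 0]) cube([100, 2800, 2800]);
translate([2500, 100, 0]) cube([100, 500, 2800]);
translate([2500, 1600, 0]) cube([100, 1300, 2800]);


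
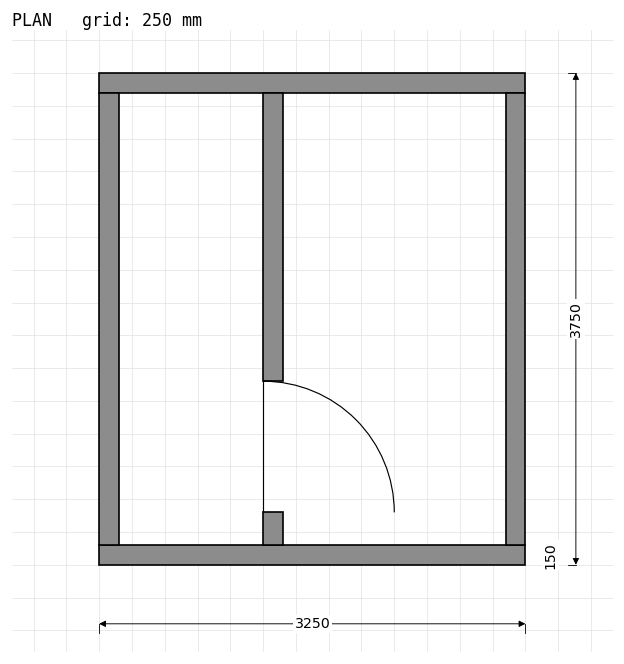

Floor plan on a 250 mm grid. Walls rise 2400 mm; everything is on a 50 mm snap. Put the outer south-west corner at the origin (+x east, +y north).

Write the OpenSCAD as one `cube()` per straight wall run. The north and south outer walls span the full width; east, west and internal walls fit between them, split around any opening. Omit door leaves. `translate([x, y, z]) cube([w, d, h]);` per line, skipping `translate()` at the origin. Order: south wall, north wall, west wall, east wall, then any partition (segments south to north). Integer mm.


cube([3250, 150, 2400]);
translate([0, 3600, 0]) cube([3250, 150, 2400]);
translate([0, 150, 0]) cube([150, 3450, 2400]);
translate([3100, 150, 0]) cube([150, 3450, 2400]);
translate([1250, 150, 0]) cube([150, 250, 2400]);
translate([1250, 1400, 0]) cube([150, 2200, 2400]);


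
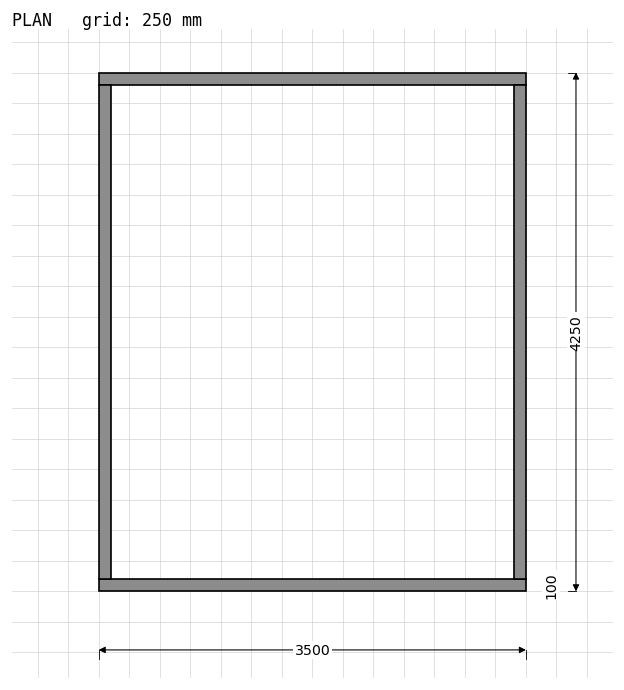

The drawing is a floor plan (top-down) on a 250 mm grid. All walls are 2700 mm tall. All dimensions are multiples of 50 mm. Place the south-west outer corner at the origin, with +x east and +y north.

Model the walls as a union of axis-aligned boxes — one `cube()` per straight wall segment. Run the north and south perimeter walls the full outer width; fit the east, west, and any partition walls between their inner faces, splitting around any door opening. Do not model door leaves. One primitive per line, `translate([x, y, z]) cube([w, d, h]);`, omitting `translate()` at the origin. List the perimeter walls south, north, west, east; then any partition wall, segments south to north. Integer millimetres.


cube([3500, 100, 2700]);
translate([0, 4150, 0]) cube([3500, 100, 2700]);
translate([0, 100, 0]) cube([100, 4050, 2700]);
translate([3400, 100, 0]) cube([100, 4050, 2700]);


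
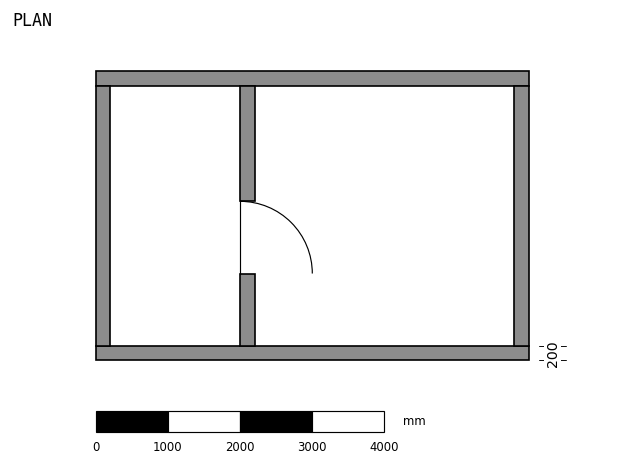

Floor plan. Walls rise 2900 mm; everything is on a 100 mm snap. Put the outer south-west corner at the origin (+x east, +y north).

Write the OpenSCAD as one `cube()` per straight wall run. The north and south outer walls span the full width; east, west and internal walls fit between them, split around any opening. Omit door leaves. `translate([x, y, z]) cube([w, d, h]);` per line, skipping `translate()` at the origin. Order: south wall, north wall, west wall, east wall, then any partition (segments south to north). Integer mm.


cube([6000, 200, 2900]);
translate([0, 3800, 0]) cube([6000, 200, 2900]);
translate([0, 200, 0]) cube([200, 3600, 2900]);
translate([5800, 200, 0]) cube([200, 3600, 2900]);
translate([2000, 200, 0]) cube([200, 1000, 2900]);
translate([2000, 2200, 0]) cube([200, 1600, 2900]);
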